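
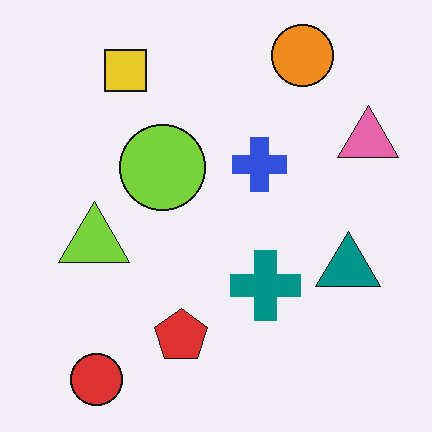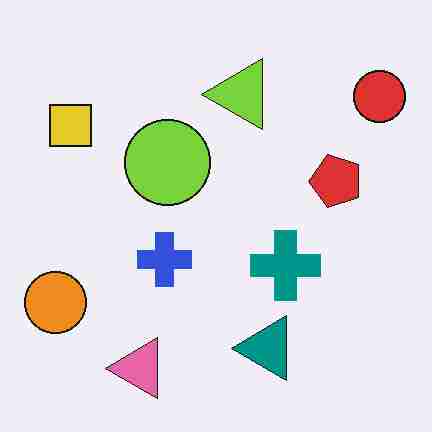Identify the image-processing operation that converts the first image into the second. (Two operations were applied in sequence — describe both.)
Heavily JPEG-compressed with obvious blocking artifacts, then transposed (reflected across the top-left ↔ bottom-right diagonal).

Blocky 8×8 compression artifacts appear around shape edges and the flat background shows ringing — characteristic JPEG degradation. Shapes have swapped their row and column positions — what was in the top-right is now in the bottom-left — a diagonal reflection.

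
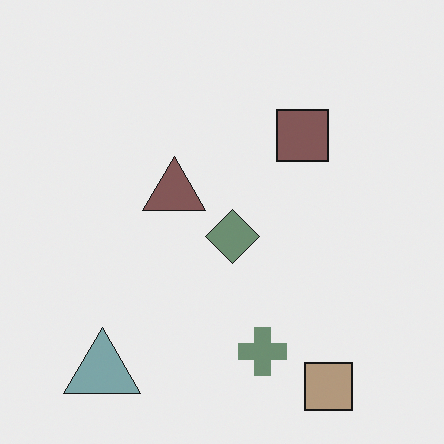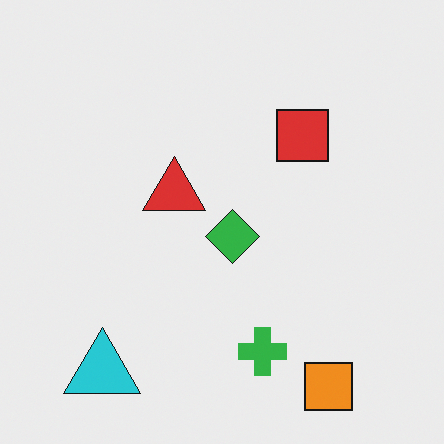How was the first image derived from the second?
The transformation is: made much more muted (saturation change).

All colors are more muted and greyish — a global saturation change.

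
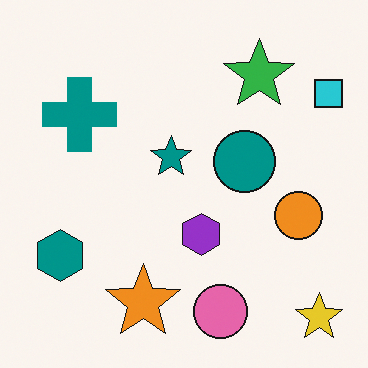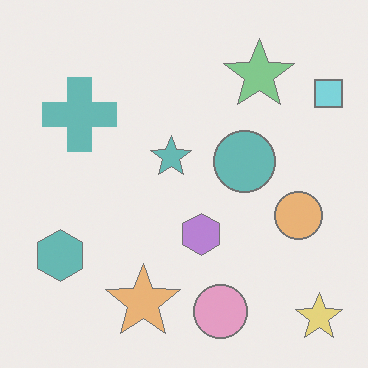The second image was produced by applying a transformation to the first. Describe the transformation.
Given much lower contrast.

Tones are pushed toward mid-grey across the whole image — a global contrast change.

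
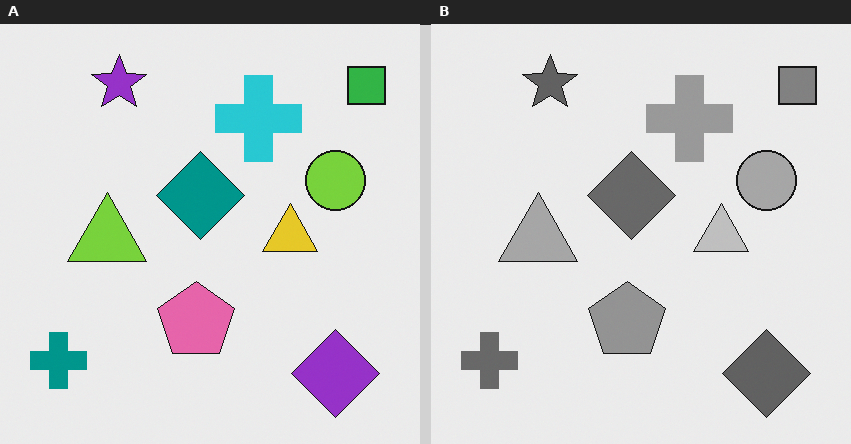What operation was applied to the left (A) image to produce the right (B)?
Converted to grayscale.

All color is removed — every shape is now a shade of grey.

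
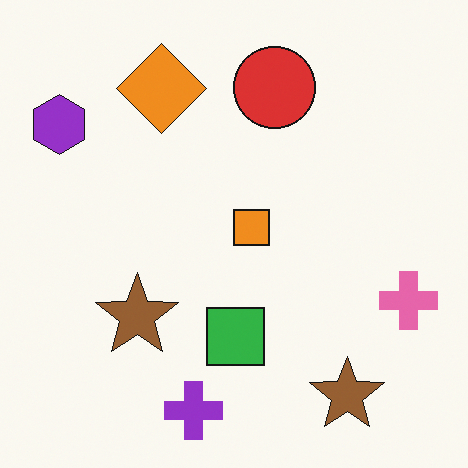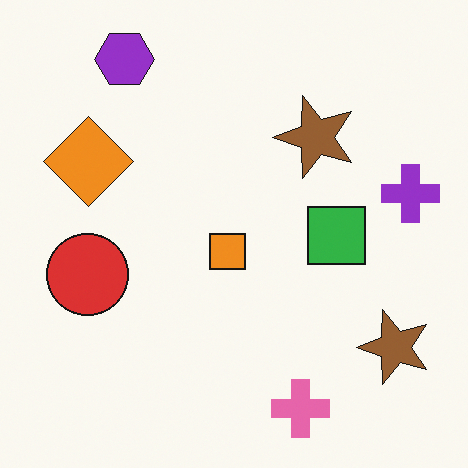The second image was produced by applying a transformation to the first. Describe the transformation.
This is the original image transposed (reflected across the top-left ↔ bottom-right diagonal).

Shapes have swapped their row and column positions — what was in the top-right is now in the bottom-left — a diagonal reflection.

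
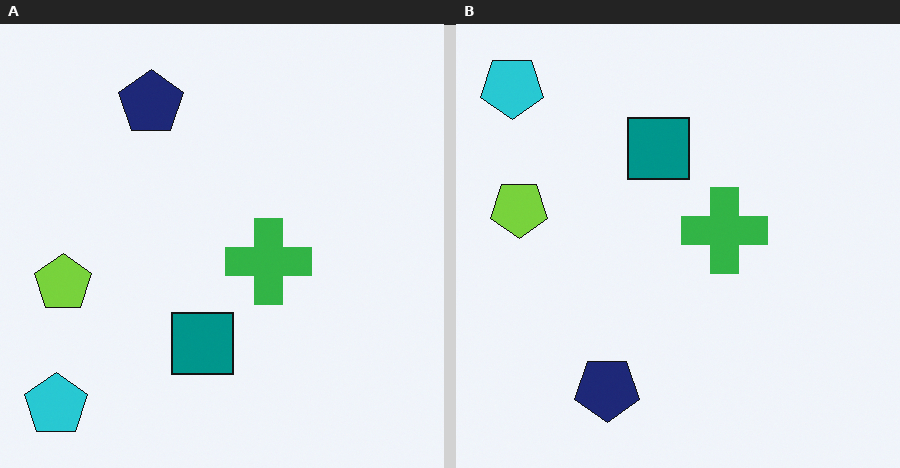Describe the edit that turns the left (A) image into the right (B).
The image was flipped vertically (top ↔ bottom).

The cyan pentagon is in the bottom-left of the left (A) image and the top-left of the right (B) — shapes on opposite sides of the horizontal midline have swapped in a mirror flip.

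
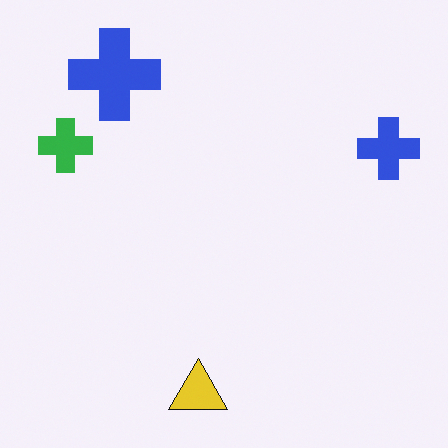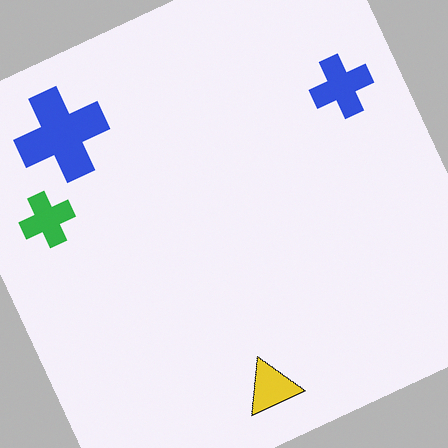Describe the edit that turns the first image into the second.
The second image is the first rotated counter-clockwise by a moderate amount.

Every shape is tilted by the same angle and the image corners show triangular fill wedges — a whole-image rotation by a non-right angle.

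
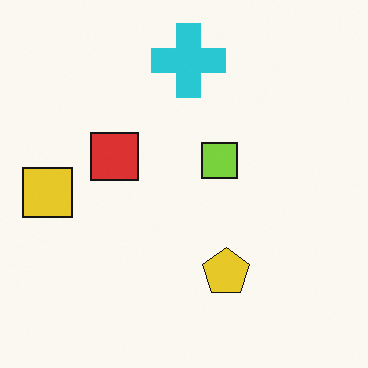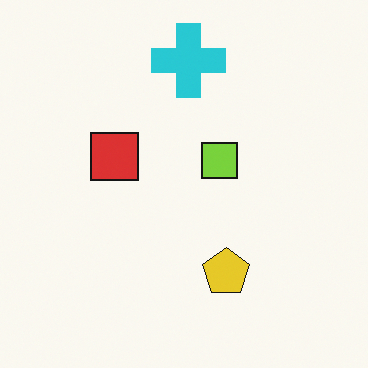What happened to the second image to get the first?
It was overlaid with an additional yellow square.

A yellow square appears in the first image that is absent from the second.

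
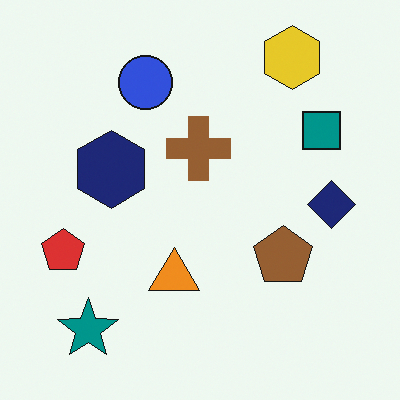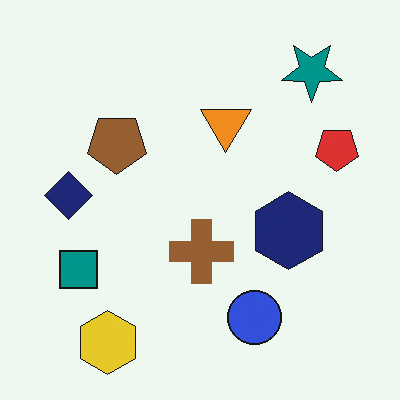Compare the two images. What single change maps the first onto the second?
Rotated 180°.

The teal star sits in the bottom-left of the first image and the top-right of the second — consistent with a whole-image 180° rotation.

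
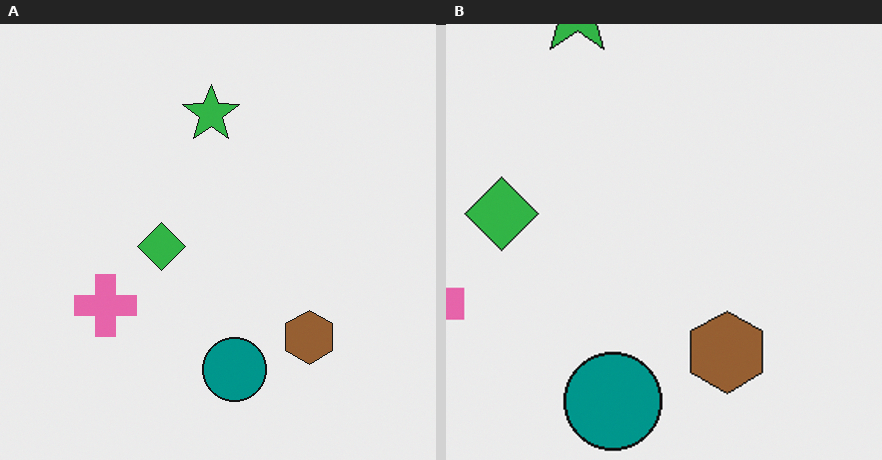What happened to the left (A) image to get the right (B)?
It was cropped to a modestly smaller region and rescaled.

The visible shapes are larger and the field of view is narrower; shapes near the original edges may be partly or wholly outside the frame — a crop-and-rescale.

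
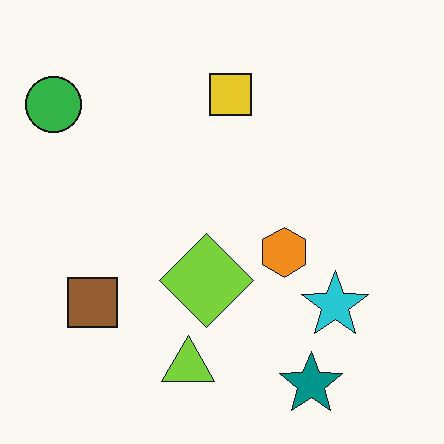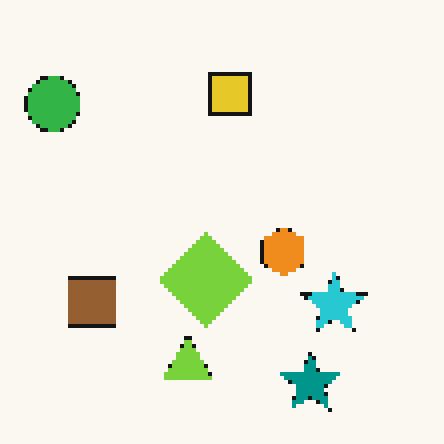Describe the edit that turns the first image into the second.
This is the original image lightly pixelated (a mild mosaic effect).

Shapes are reduced to large square blocks; fine edges and outlines are lost — a downscale-then-upscale (mosaic) effect.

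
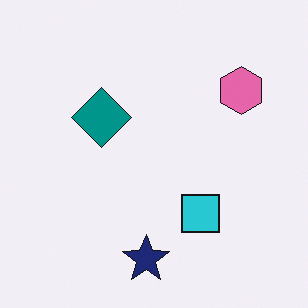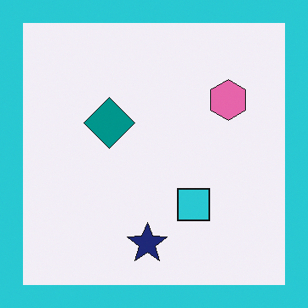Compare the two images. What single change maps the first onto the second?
The second image is the first framed with a cyan border.

A solid cyan frame runs around the edge of the second image, with the content slightly shrunk inside it.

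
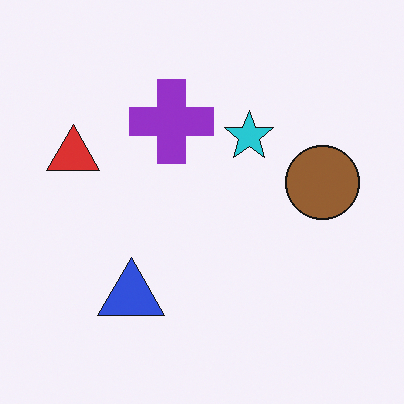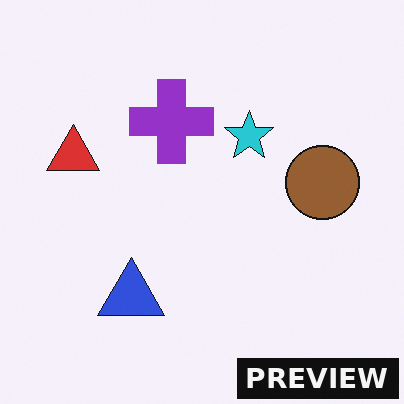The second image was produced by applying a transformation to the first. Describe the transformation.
The second image is the first watermarked with the text "PREVIEW" in the lower-right corner.

A dark label reading "PREVIEW" appears in the lower-right corner.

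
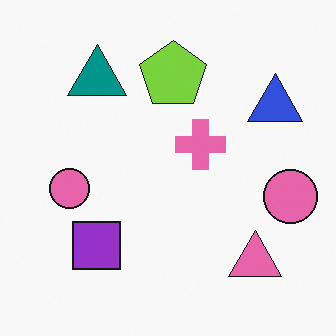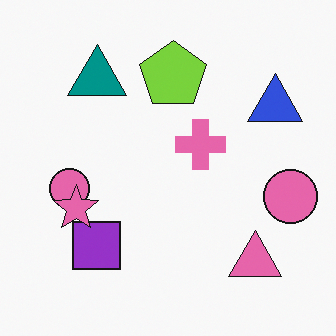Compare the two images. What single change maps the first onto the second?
The second image is the first overlaid with an additional pink star.

A pink star appears in the second image that is absent from the first.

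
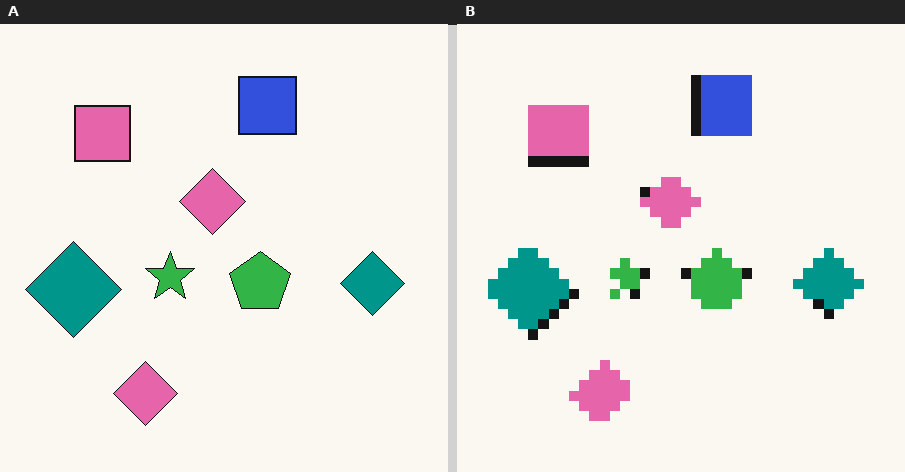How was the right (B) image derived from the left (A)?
The transformation is: heavily pixelated into large blocks.

Shapes are reduced to large square blocks; fine edges and outlines are lost — a downscale-then-upscale (mosaic) effect.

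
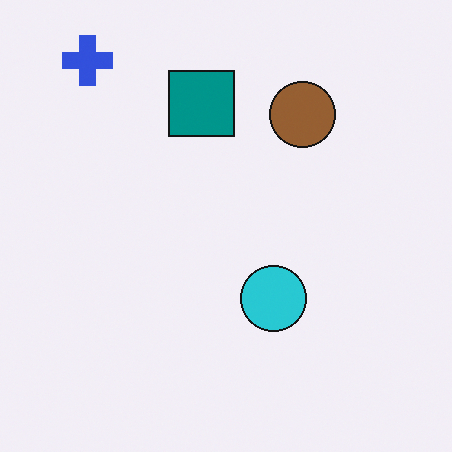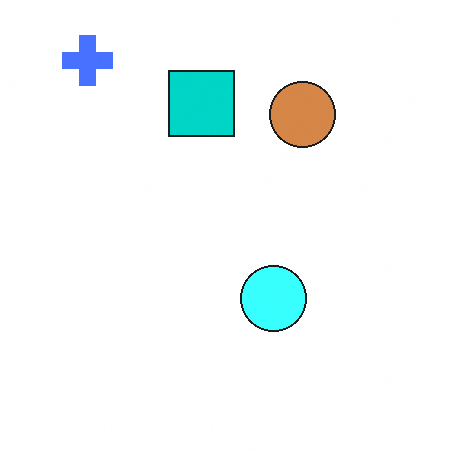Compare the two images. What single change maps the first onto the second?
It was brightened a lot.

Every pixel — background and shapes alike — is uniformly brightened.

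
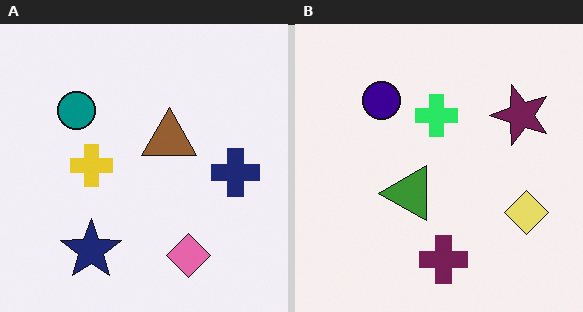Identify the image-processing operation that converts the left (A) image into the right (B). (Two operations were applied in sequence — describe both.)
The right (B) image is the left (A) transposed (reflected across the top-left ↔ bottom-right diagonal), then hue-shifted noticeably.

Shapes have swapped their row and column positions — what was in the top-right is now in the bottom-left — a diagonal reflection. Every shape's color has rotated by the same amount around the hue wheel — a uniform hue shift.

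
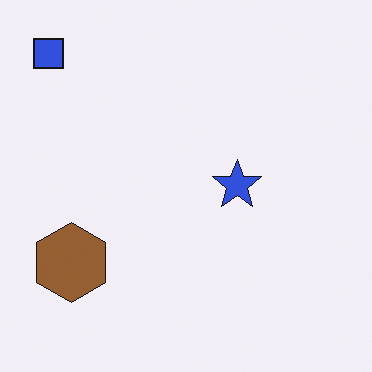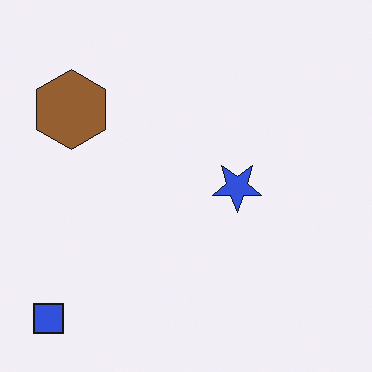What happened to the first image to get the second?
This is the original image flipped vertically (top ↔ bottom).

The blue square is in the top-left of the first image and the bottom-left of the second — shapes on opposite sides of the horizontal midline have swapped in a mirror flip.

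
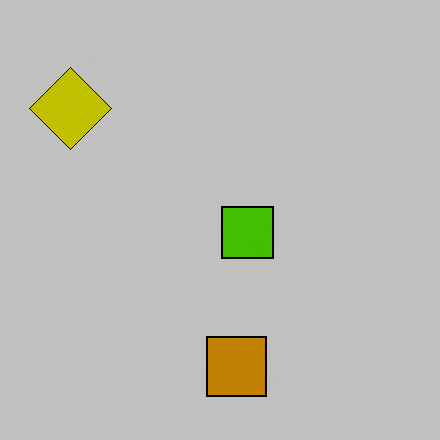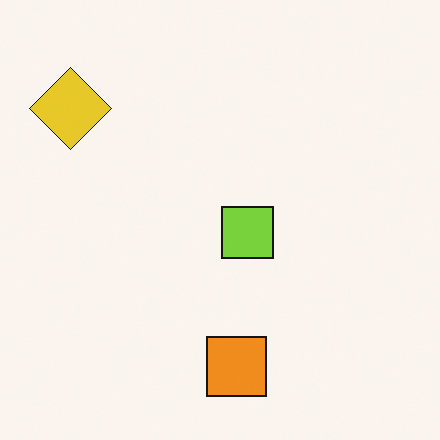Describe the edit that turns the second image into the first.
The image was heavily posterized to just a handful of flat colors.

Each flat color has snapped to a coarser quantized level — most visibly, the near-white background has dropped to a flat grey.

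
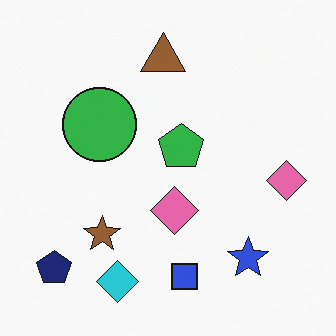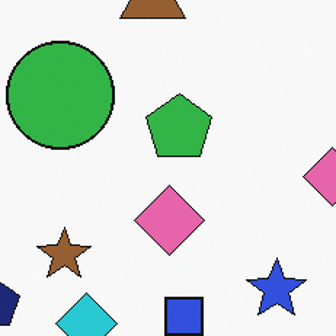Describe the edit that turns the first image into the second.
The transformation is: cropped to a modestly smaller region and rescaled.

The visible shapes are larger and the field of view is narrower; shapes near the original edges may be partly or wholly outside the frame — a crop-and-rescale.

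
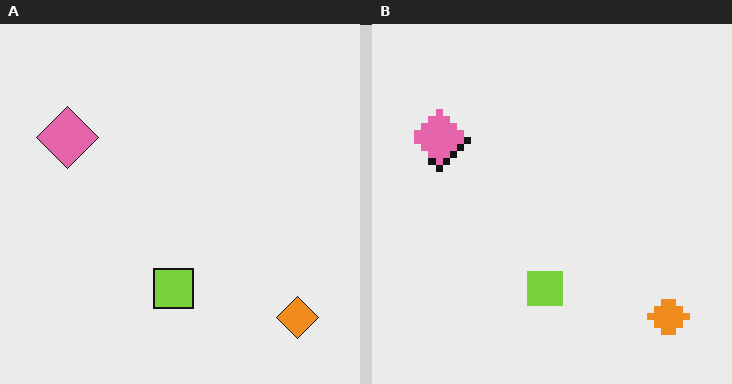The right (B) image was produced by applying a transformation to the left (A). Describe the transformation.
The image was pixelated into visible square blocks.

Shapes are reduced to large square blocks; fine edges and outlines are lost — a downscale-then-upscale (mosaic) effect.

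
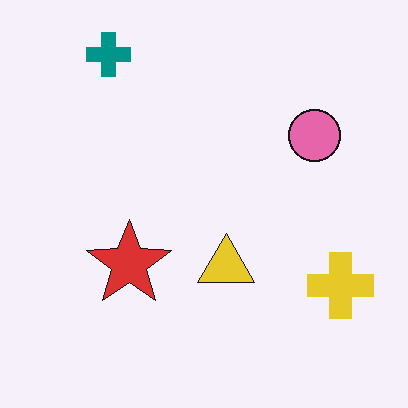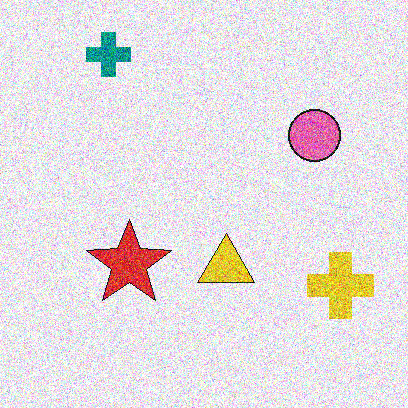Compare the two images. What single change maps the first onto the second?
The transformation is: degraded with heavy additive noise.

Random speckle covers the whole image, including the flat background.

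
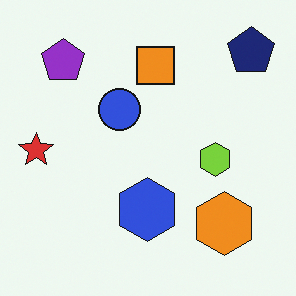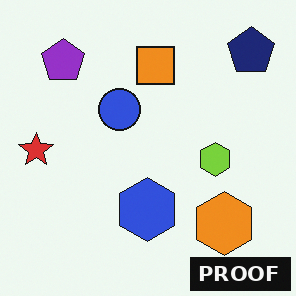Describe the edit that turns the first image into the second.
The transformation is: watermarked with the text "PROOF" in the lower-right corner.

A dark label reading "PROOF" appears in the lower-right corner.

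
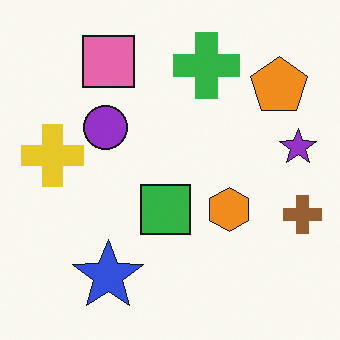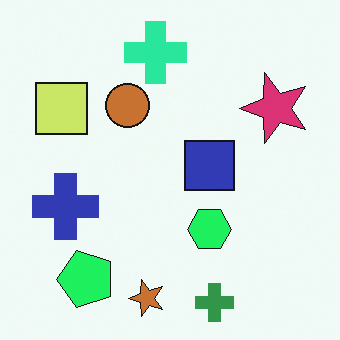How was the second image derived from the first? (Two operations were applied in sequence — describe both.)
It was transposed (reflected across the top-left ↔ bottom-right diagonal), then hue-shifted noticeably.

Shapes have swapped their row and column positions — what was in the top-right is now in the bottom-left — a diagonal reflection. Every shape's color has rotated by the same amount around the hue wheel — a uniform hue shift.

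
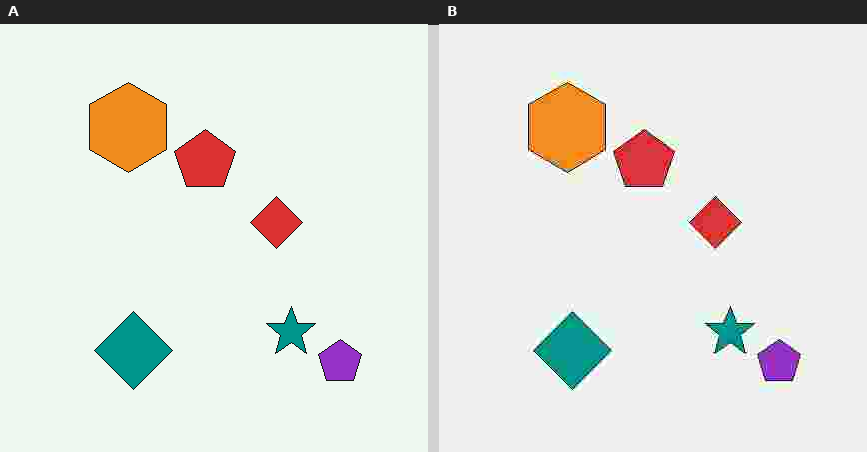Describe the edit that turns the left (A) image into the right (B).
This is the original image degraded with heavy JPEG compression.

Blocky 8×8 compression artifacts appear around shape edges and the flat background shows ringing — characteristic JPEG degradation.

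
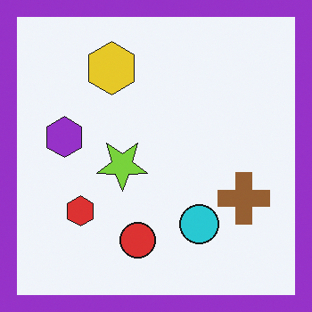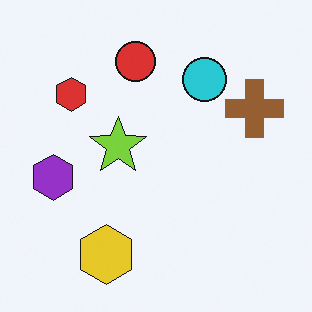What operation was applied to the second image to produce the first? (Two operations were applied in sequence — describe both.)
The image was flipped vertically (top ↔ bottom), then framed with a purple border.

The yellow hexagon is in the bottom of the second image and the top of the first — shapes on opposite sides of the horizontal midline have swapped in a mirror flip. A solid purple frame runs around the edge of the first image, with the content slightly shrunk inside it.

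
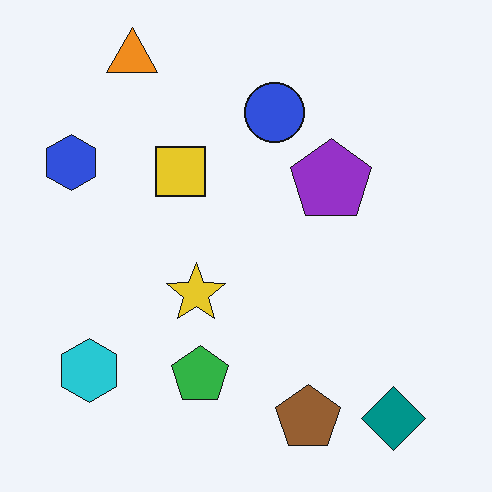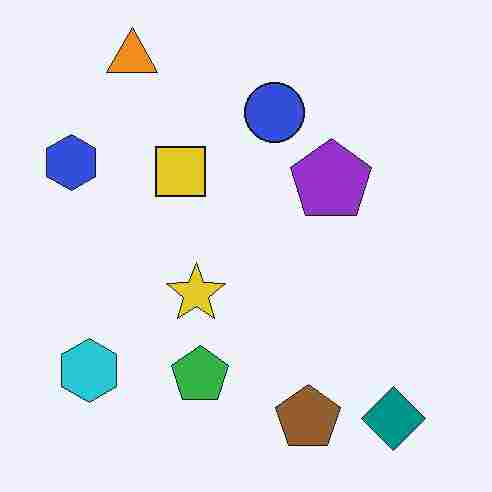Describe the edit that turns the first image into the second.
The image was degraded with heavy JPEG compression.

Blocky 8×8 compression artifacts appear around shape edges and the flat background shows ringing — characteristic JPEG degradation.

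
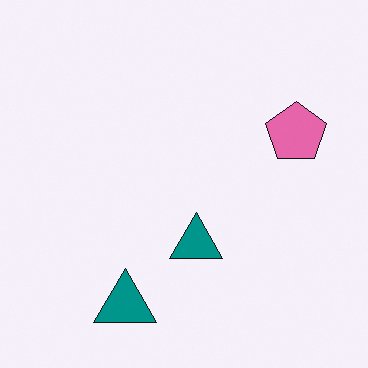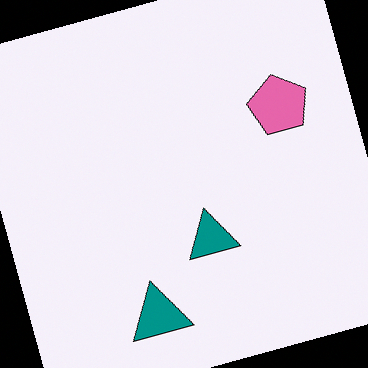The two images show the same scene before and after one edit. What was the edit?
It was rotated counter-clockwise by a moderate amount.

Every shape is tilted by the same angle and the image corners show triangular fill wedges — a whole-image rotation by a non-right angle.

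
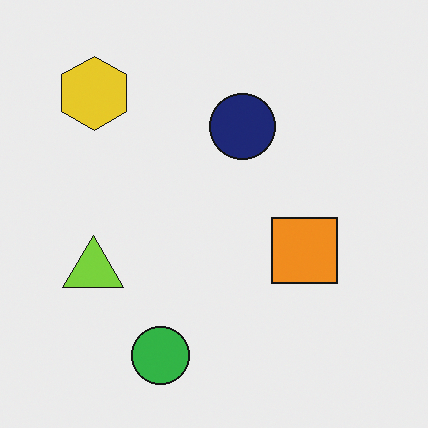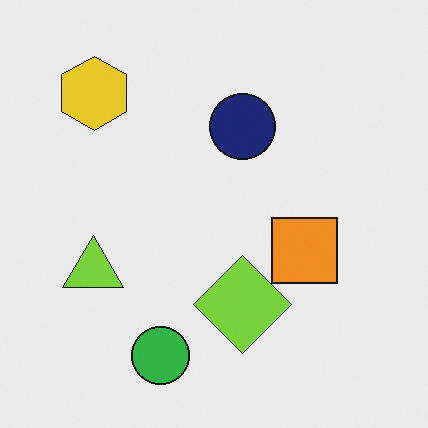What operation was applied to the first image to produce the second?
It was overlaid with an additional lime diamond.

A lime diamond appears in the second image that is absent from the first.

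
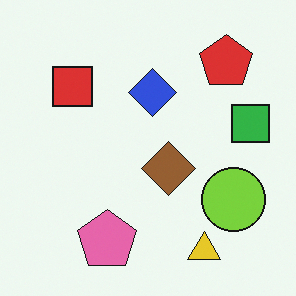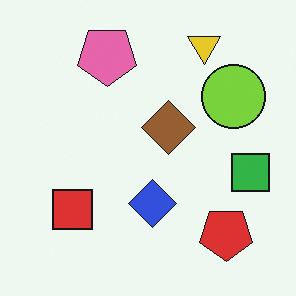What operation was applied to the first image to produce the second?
Flipped vertically (top ↔ bottom).

The yellow triangle is in the bottom-right of the first image and the top-right of the second — shapes on opposite sides of the horizontal midline have swapped in a mirror flip.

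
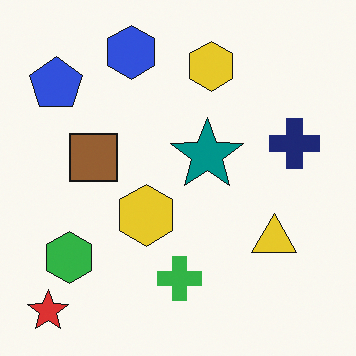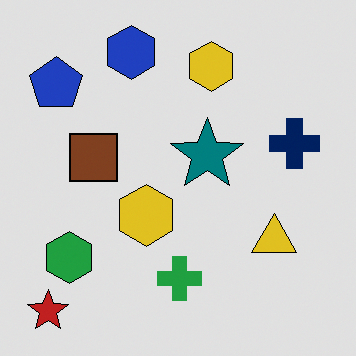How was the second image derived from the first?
The image was posterized to a reduced palette.

Each flat color has snapped to a coarser quantized level — most visibly, the near-white background has dropped to a flat grey.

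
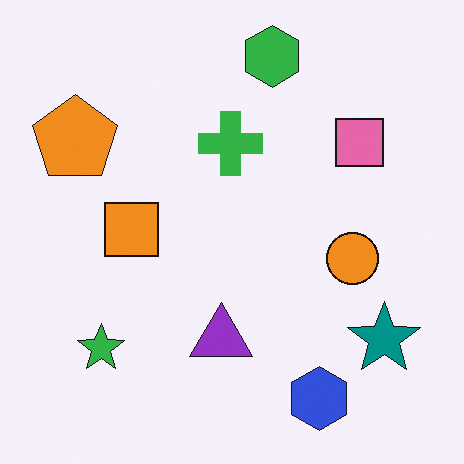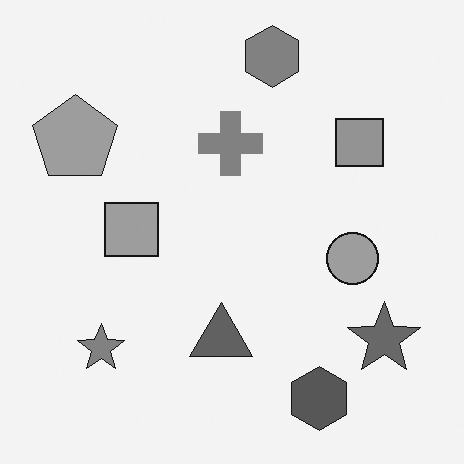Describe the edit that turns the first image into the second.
The second image is the first converted to grayscale.

All color is removed — every shape is now a shade of grey.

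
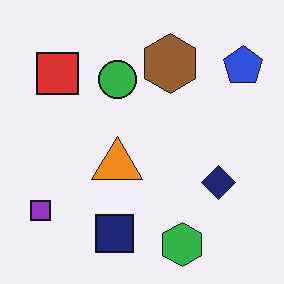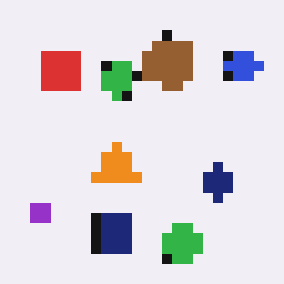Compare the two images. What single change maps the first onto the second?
The image was coarsely pixelated.

Shapes are reduced to large square blocks; fine edges and outlines are lost — a downscale-then-upscale (mosaic) effect.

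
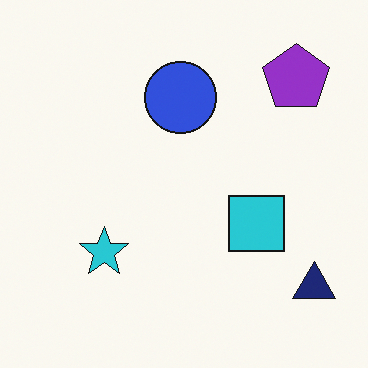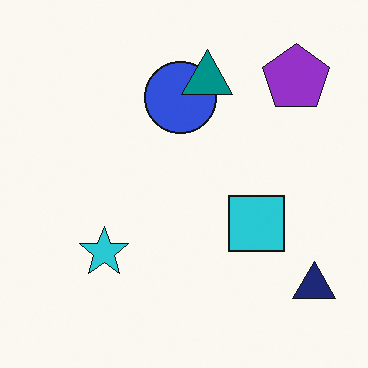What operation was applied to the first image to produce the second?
The image was overlaid with an additional teal triangle.

A teal triangle appears in the second image that is absent from the first.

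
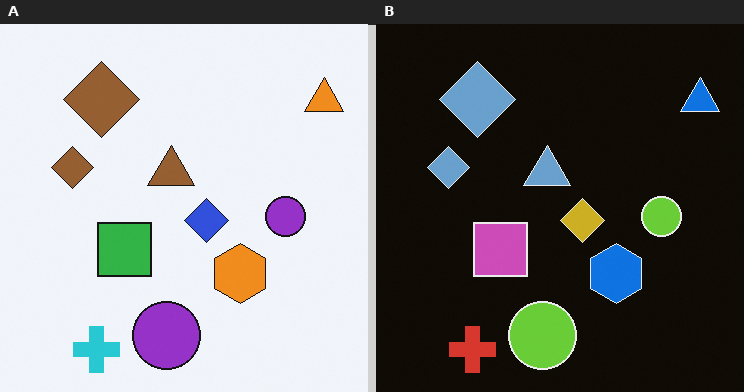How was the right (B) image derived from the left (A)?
The image was color-inverted (negative).

The light background has become dark and every shape's color is its complement — a photographic negative.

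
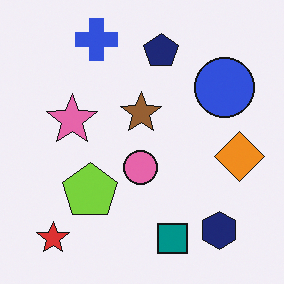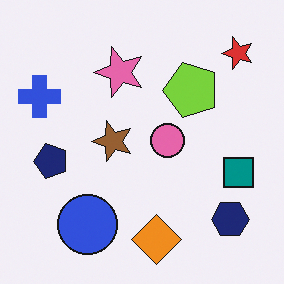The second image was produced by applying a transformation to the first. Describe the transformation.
Transposed (reflected across the top-left ↔ bottom-right diagonal).

Shapes have swapped their row and column positions — what was in the top-right is now in the bottom-left — a diagonal reflection.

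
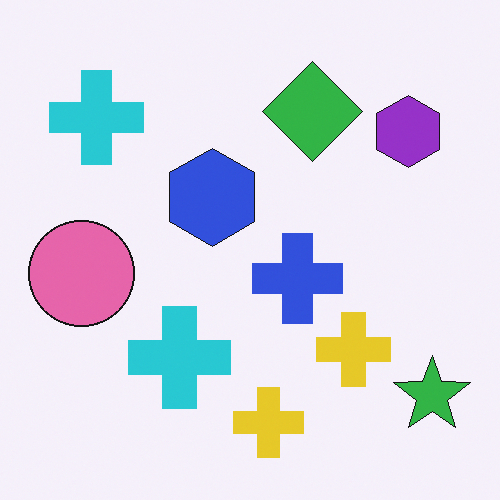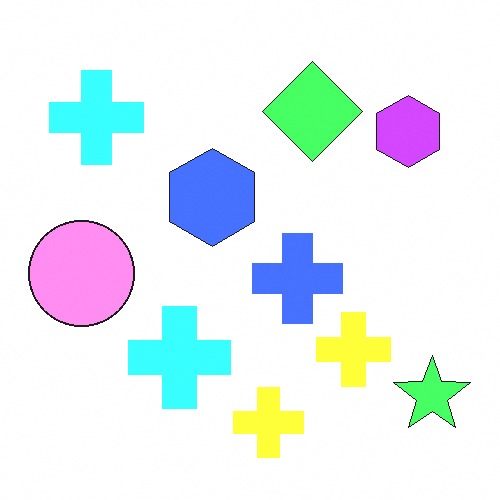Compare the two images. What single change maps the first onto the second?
Noticeably brightened.

Every pixel — background and shapes alike — is uniformly brightened.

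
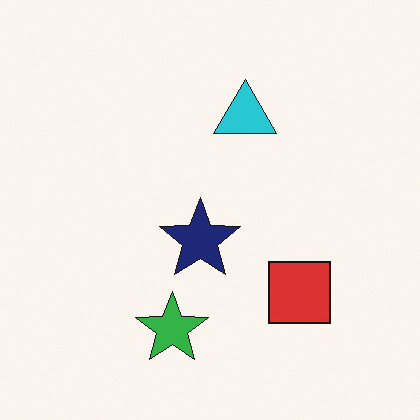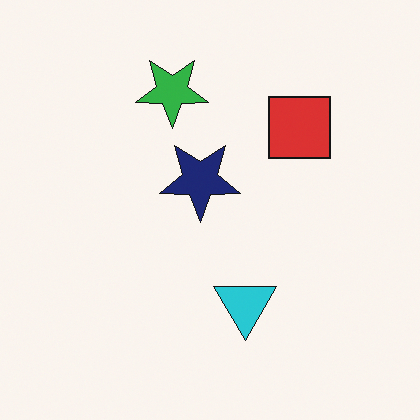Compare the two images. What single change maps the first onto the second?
This is the original image flipped vertically (top ↔ bottom).

The green star is in the bottom of the first image and the top of the second — shapes on opposite sides of the horizontal midline have swapped in a mirror flip.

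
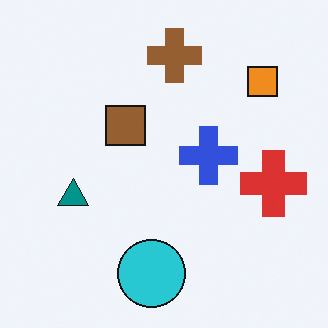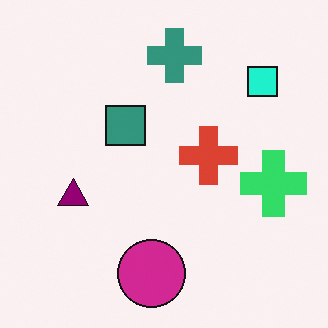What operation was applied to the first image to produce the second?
The image was hue-shifted through roughly a third of the color wheel.

Every shape's color has rotated by the same amount around the hue wheel — a uniform hue shift.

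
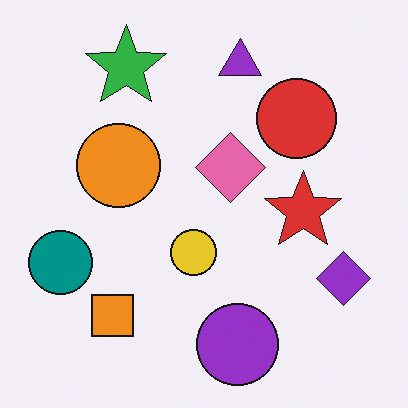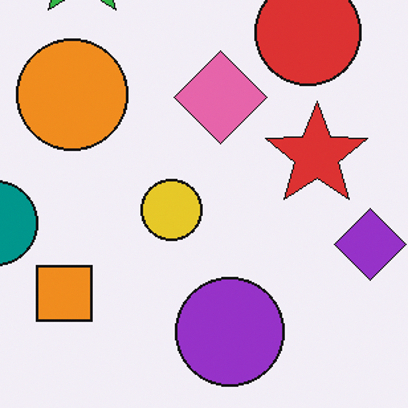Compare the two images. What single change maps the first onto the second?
It was cropped to a modestly smaller region and rescaled.

The visible shapes are larger and the field of view is narrower; shapes near the original edges may be partly or wholly outside the frame — a crop-and-rescale.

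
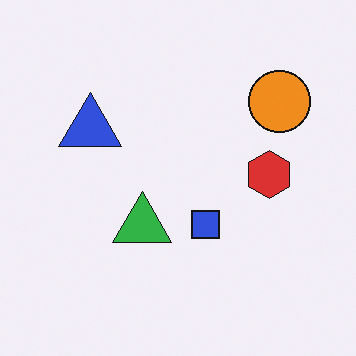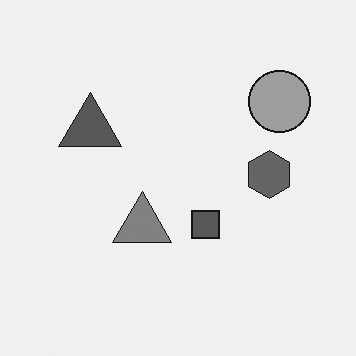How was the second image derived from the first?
It was converted to grayscale.

All color is removed — every shape is now a shade of grey.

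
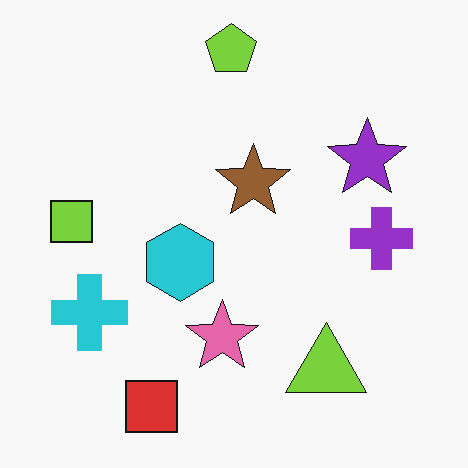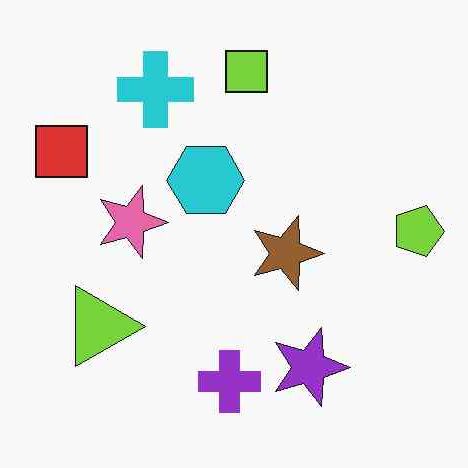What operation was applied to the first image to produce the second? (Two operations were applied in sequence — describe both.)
The transformation is: JPEG-compressed with visible artifacts, then rotated 90° clockwise.

Blocky 8×8 compression artifacts appear around shape edges and the flat background shows ringing — characteristic JPEG degradation. The red square sits in the bottom-left of the first image and the top-left of the second — consistent with a whole-image 90° clockwise rotation.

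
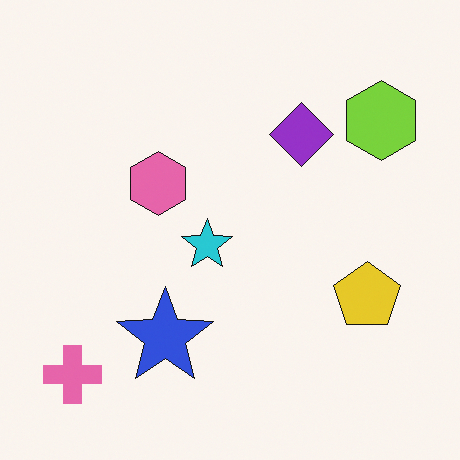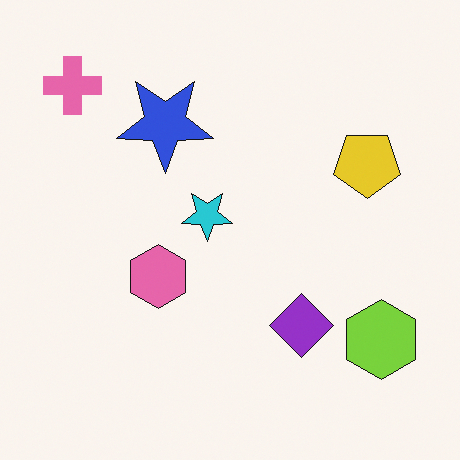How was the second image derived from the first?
It was flipped vertically (top ↔ bottom).

The pink cross is in the bottom-left of the first image and the top-left of the second — shapes on opposite sides of the horizontal midline have swapped in a mirror flip.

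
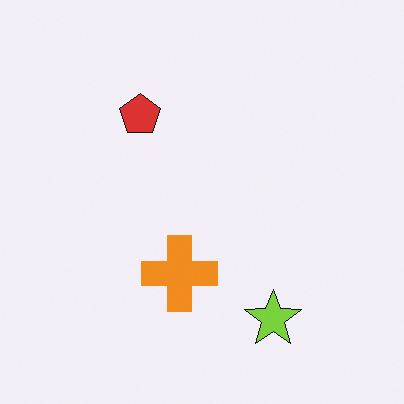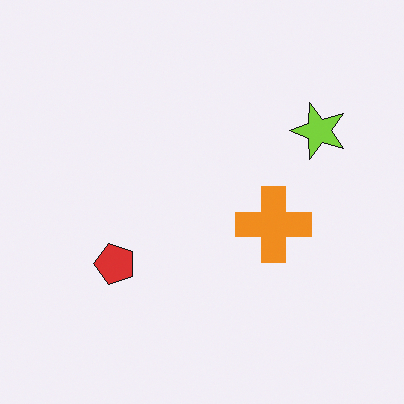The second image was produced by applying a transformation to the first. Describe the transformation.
The second image is the first rotated 90° counter-clockwise.

The lime star sits in the bottom-right of the first image and the top-right of the second — consistent with a whole-image 90° counter-clockwise rotation.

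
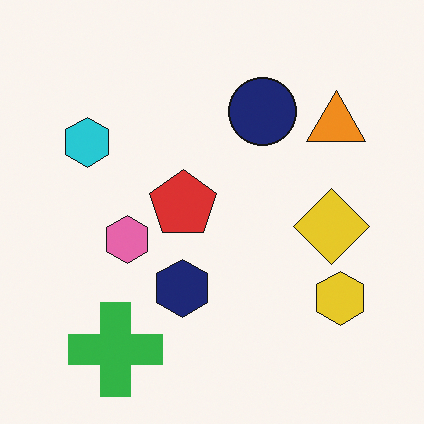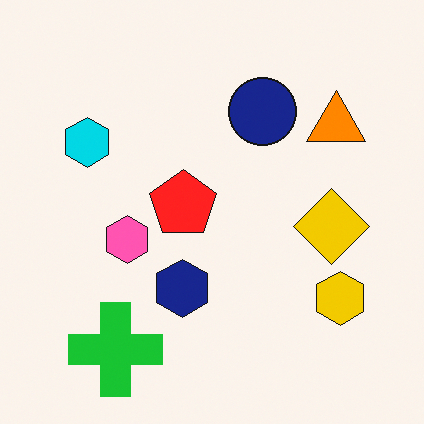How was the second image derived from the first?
This is the original image slightly oversaturated.

All colors are more vivid — a global saturation change.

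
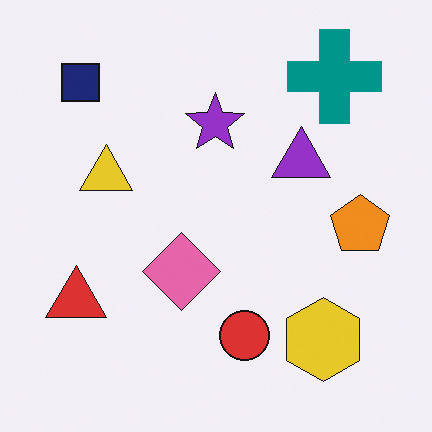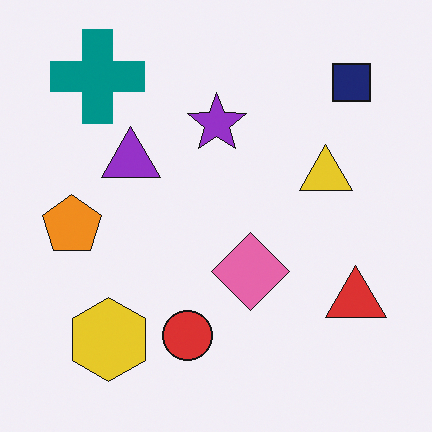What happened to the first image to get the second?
This is the original image flipped horizontally (left ↔ right).

The orange pentagon is in the right of the first image and the left of the second — shapes on opposite sides of the vertical midline have swapped in a mirror flip.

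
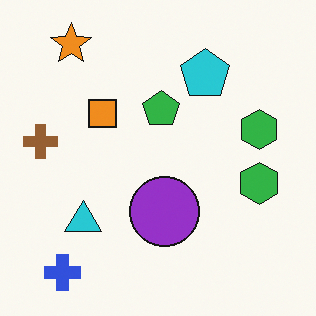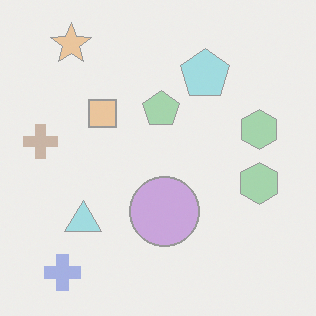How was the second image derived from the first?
This is the original image given much lower contrast.

Tones are pushed toward mid-grey across the whole image — a global contrast change.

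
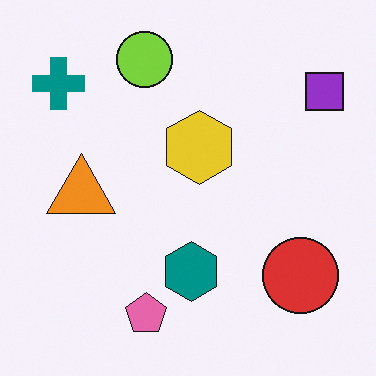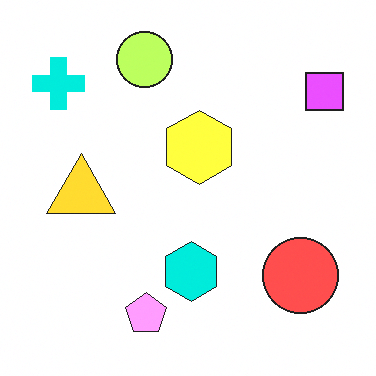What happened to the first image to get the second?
The image was brightened a lot.

Every pixel — background and shapes alike — is uniformly brightened.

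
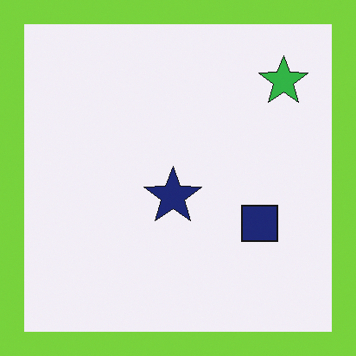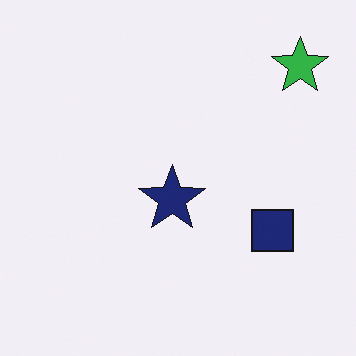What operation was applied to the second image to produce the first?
The image was framed with a lime border.

A solid lime frame runs around the edge of the first image, with the content slightly shrunk inside it.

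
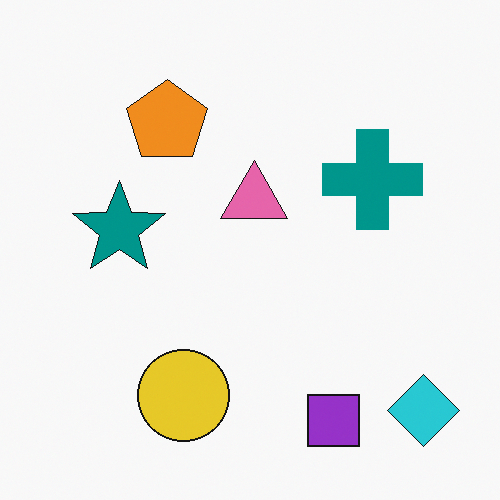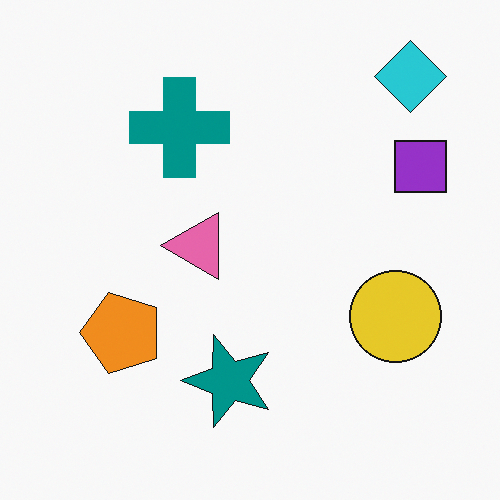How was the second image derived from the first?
The transformation is: rotated 90° counter-clockwise.

The cyan diamond sits in the bottom-right of the first image and the top-right of the second — consistent with a whole-image 90° counter-clockwise rotation.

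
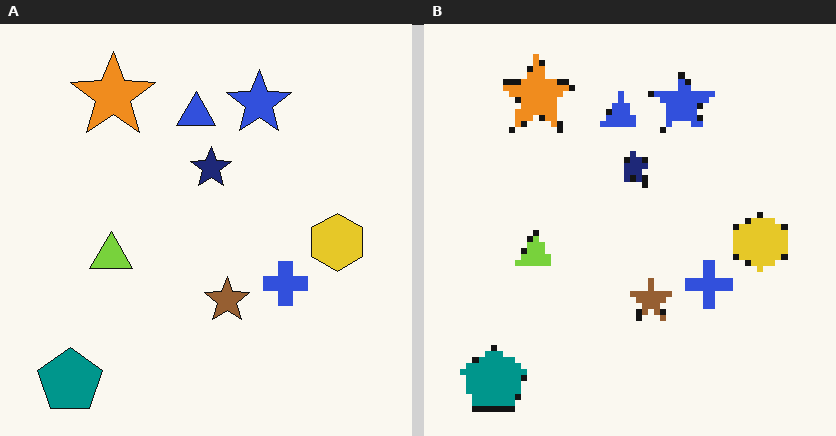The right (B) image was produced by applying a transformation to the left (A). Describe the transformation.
This is the original image pixelated into visible square blocks.

Shapes are reduced to large square blocks; fine edges and outlines are lost — a downscale-then-upscale (mosaic) effect.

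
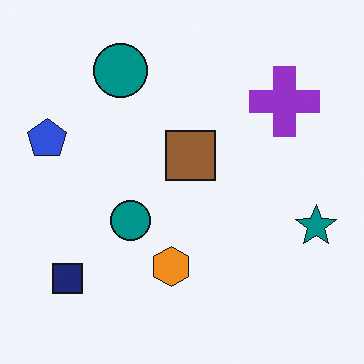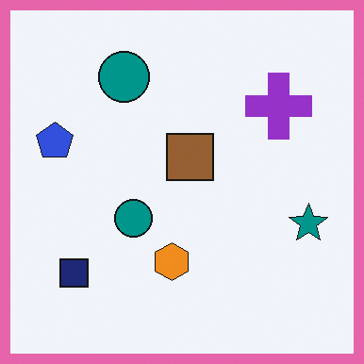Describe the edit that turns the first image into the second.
It was framed with a pink border.

A solid pink frame runs around the edge of the second image, with the content slightly shrunk inside it.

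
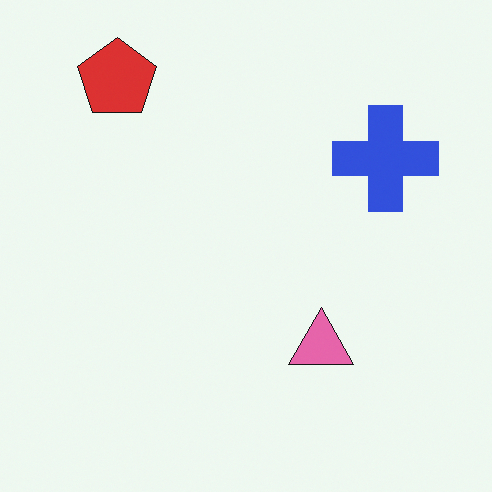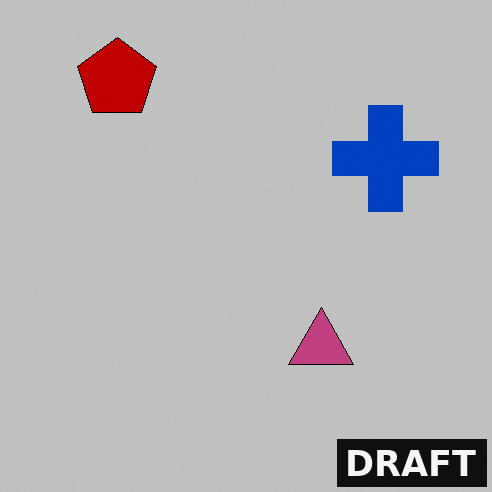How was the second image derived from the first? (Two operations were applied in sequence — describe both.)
The image was aggressively posterized, then watermarked with the text "DRAFT" in the lower-right corner.

Each flat color has snapped to a coarser quantized level — most visibly, the near-white background has dropped to a flat grey. A dark label reading "DRAFT" appears in the lower-right corner.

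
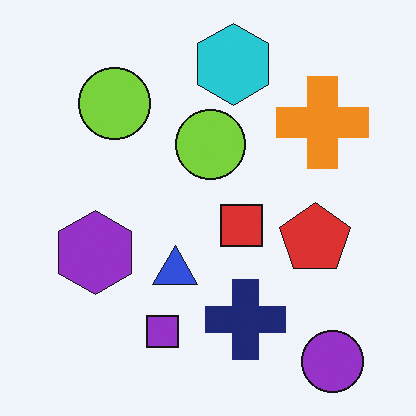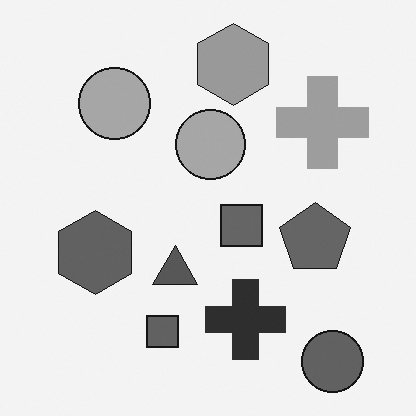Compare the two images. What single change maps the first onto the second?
The image was converted to grayscale.

All color is removed — every shape is now a shade of grey.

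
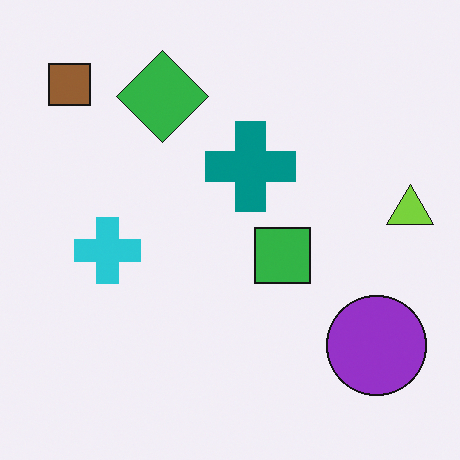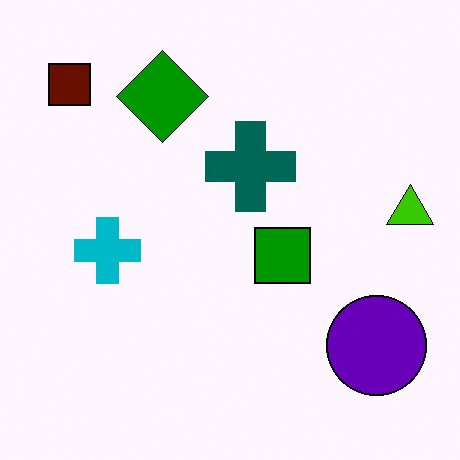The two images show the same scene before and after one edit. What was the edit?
This is the original image given much higher contrast.

Tones are pushed away from mid-grey across the whole image — a global contrast change.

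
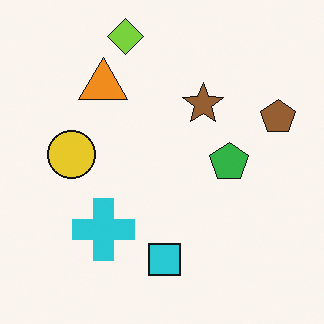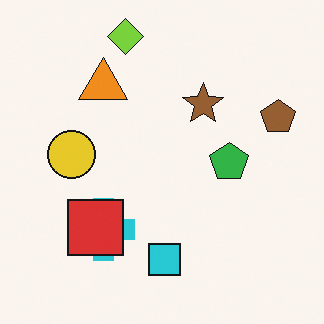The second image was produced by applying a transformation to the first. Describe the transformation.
It was overlaid with an additional red square.

A red square appears in the second image that is absent from the first.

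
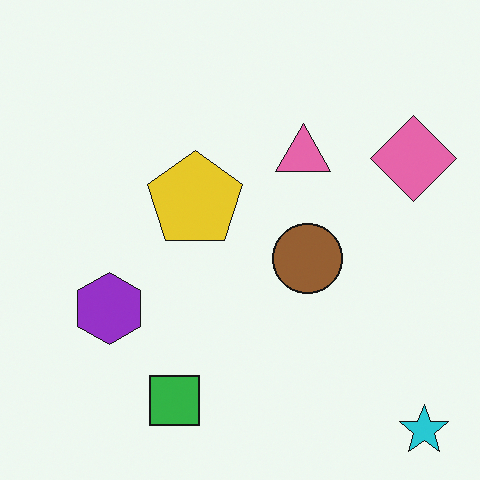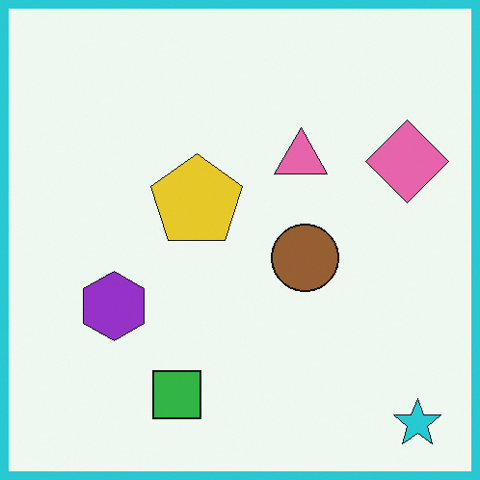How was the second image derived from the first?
The second image is the first framed with a cyan border.

A solid cyan frame runs around the edge of the second image, with the content slightly shrunk inside it.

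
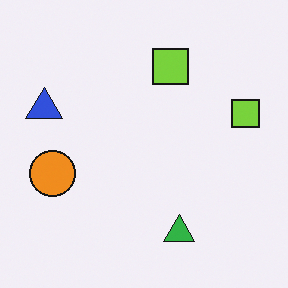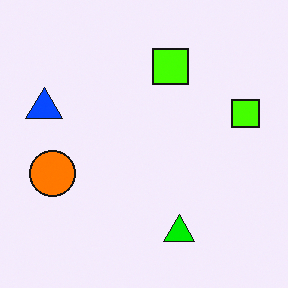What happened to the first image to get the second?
It was heavily oversaturated.

All colors are more vivid — a global saturation change.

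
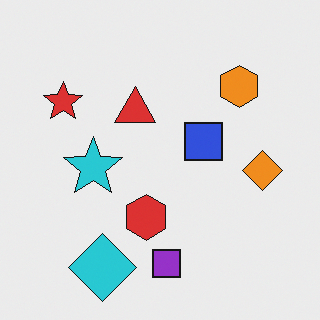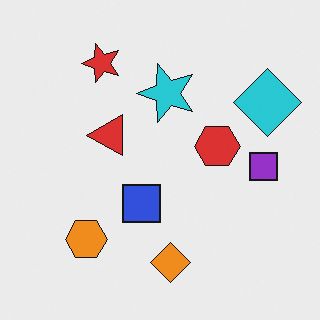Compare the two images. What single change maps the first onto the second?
It was transposed (reflected across the top-left ↔ bottom-right diagonal).

Shapes have swapped their row and column positions — what was in the top-right is now in the bottom-left — a diagonal reflection.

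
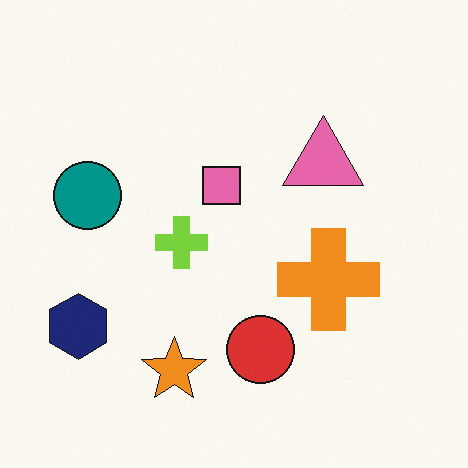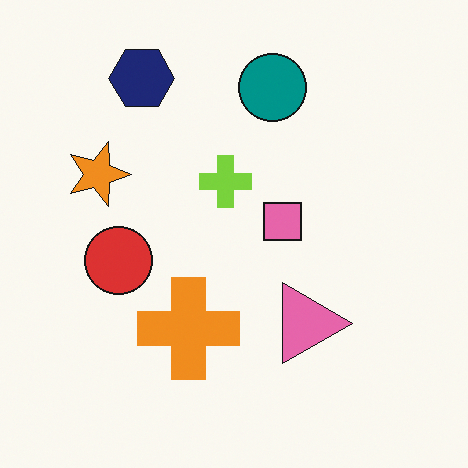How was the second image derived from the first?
The image was rotated 90° clockwise.

The navy hexagon sits in the bottom-left of the first image and the top-left of the second — consistent with a whole-image 90° clockwise rotation.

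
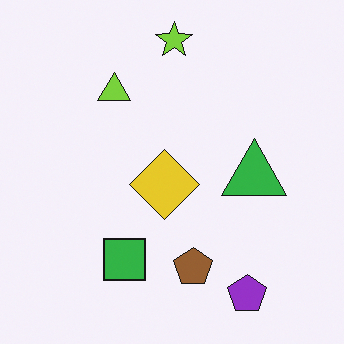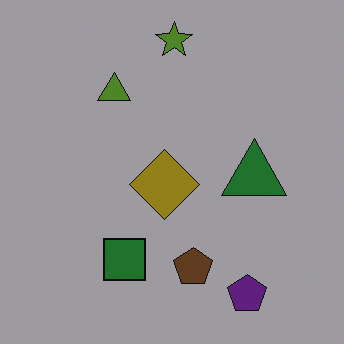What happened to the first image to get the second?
The second image is the first noticeably darkened.

Every pixel — background and shapes alike — is uniformly darkened.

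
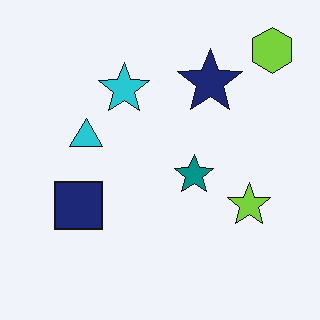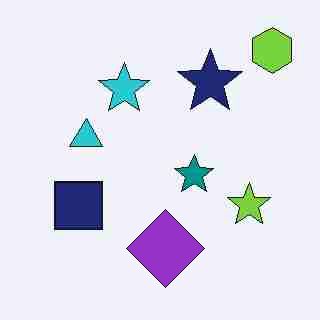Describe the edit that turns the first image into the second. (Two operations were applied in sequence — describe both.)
The transformation is: heavily JPEG-compressed with obvious blocking artifacts, then overlaid with an additional purple diamond.

Blocky 8×8 compression artifacts appear around shape edges and the flat background shows ringing — characteristic JPEG degradation. A purple diamond appears in the second image that is absent from the first.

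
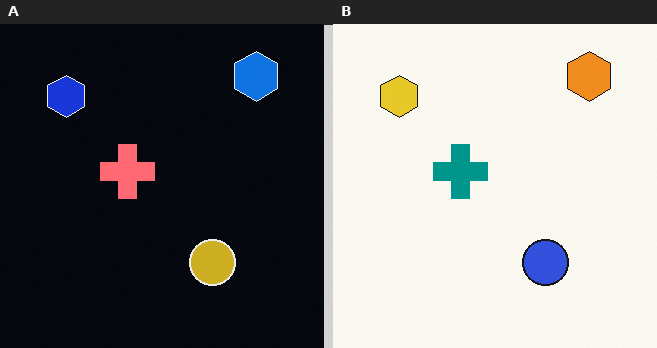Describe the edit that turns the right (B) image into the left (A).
The transformation is: color-inverted (negative).

The light background has become dark and every shape's color is its complement — a photographic negative.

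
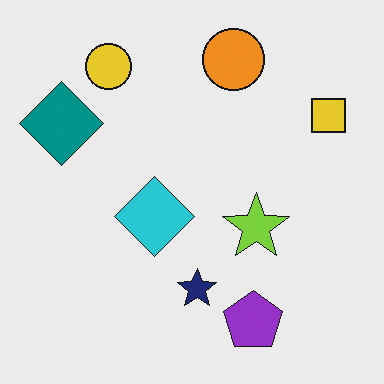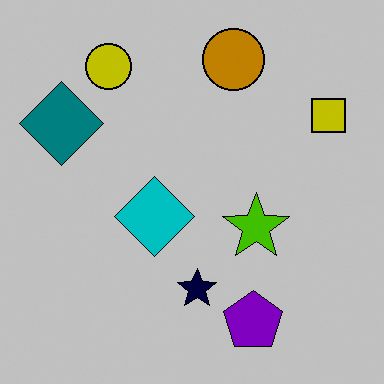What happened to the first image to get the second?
Aggressively posterized.

Each flat color has snapped to a coarser quantized level — most visibly, the near-white background has dropped to a flat grey.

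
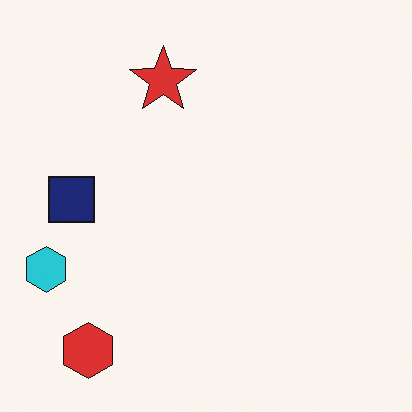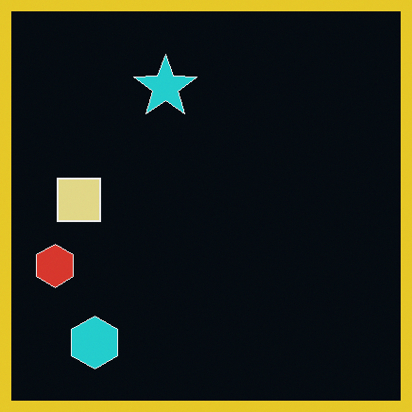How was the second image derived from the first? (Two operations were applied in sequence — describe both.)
This is the original image color-inverted (negative), then framed with a yellow border.

The light background has become dark and every shape's color is its complement — a photographic negative. A solid yellow frame runs around the edge of the second image, with the content slightly shrunk inside it.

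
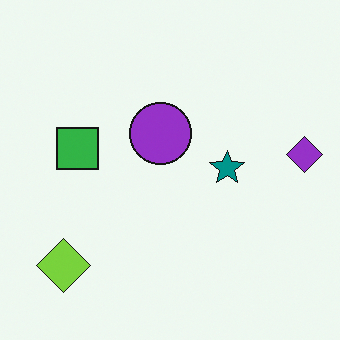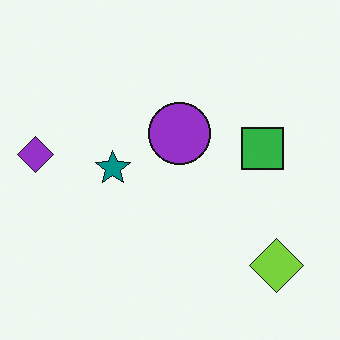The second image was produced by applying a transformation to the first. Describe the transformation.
The image was flipped horizontally (left ↔ right).

The purple diamond is in the right of the first image and the left of the second — shapes on opposite sides of the vertical midline have swapped in a mirror flip.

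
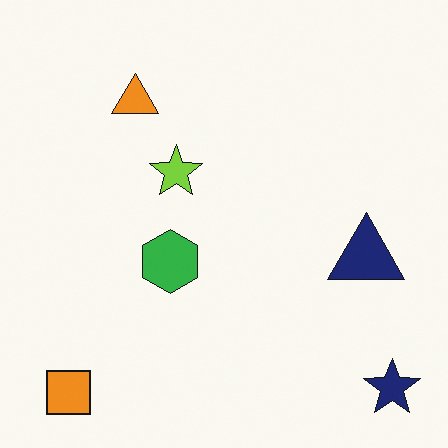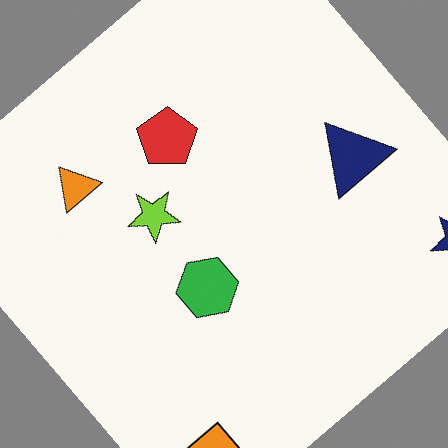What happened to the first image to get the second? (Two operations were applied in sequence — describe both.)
The transformation is: rotated counter-clockwise by a large amount — several tens of degrees, then overlaid with an additional red pentagon.

Every shape is tilted by the same angle and the image corners show triangular fill wedges — a whole-image rotation by a non-right angle. A red pentagon appears in the second image that is absent from the first.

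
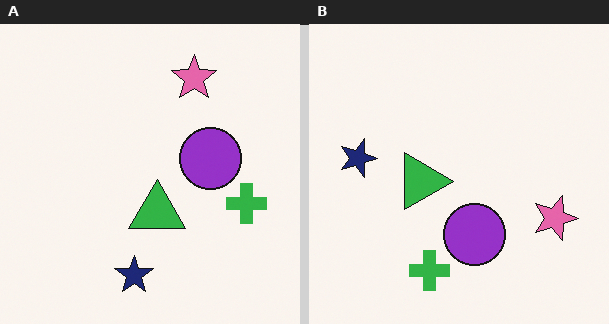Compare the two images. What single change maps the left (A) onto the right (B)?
The image was rotated 90° clockwise.

The pink star sits in the top of the left (A) image and the right of the right (B) — consistent with a whole-image 90° clockwise rotation.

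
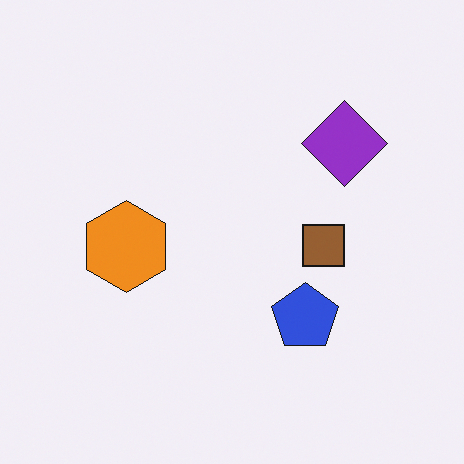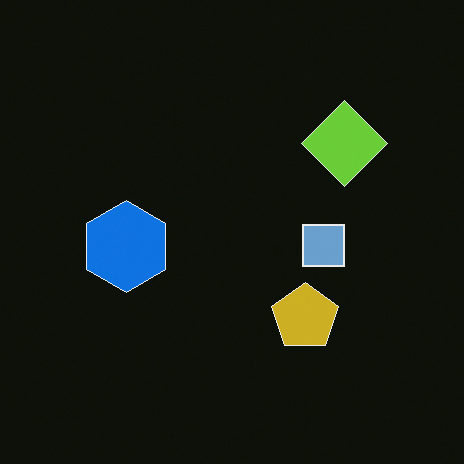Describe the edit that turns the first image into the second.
The transformation is: color-inverted (negative).

The light background has become dark and every shape's color is its complement — a photographic negative.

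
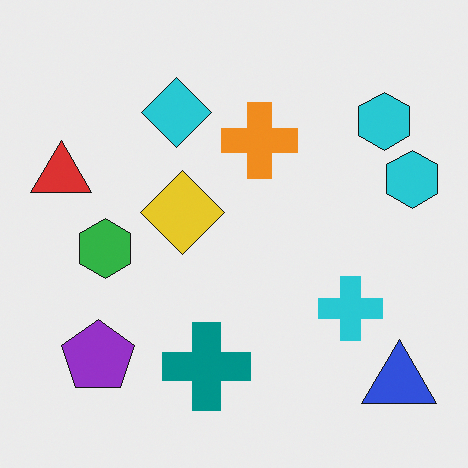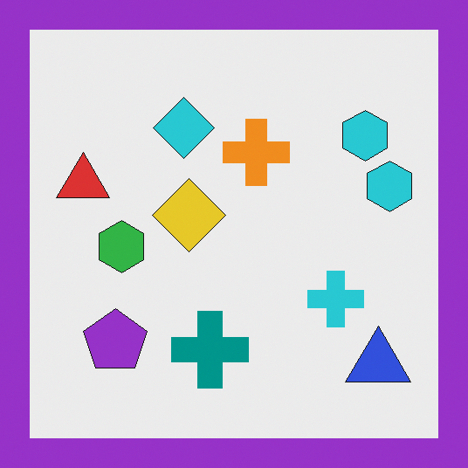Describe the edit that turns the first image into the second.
It was framed with a purple border.

A solid purple frame runs around the edge of the second image, with the content slightly shrunk inside it.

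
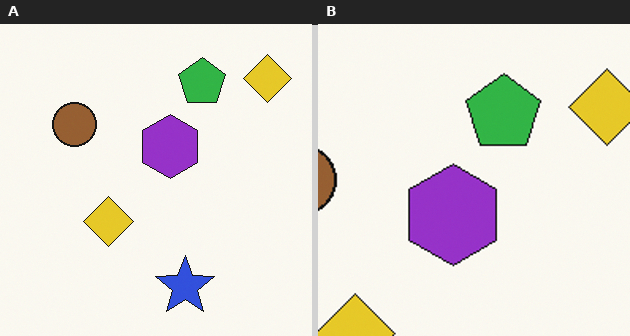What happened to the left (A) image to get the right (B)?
The image was cropped slightly and scaled back up.

The visible shapes are larger and the field of view is narrower; shapes near the original edges may be partly or wholly outside the frame — a crop-and-rescale.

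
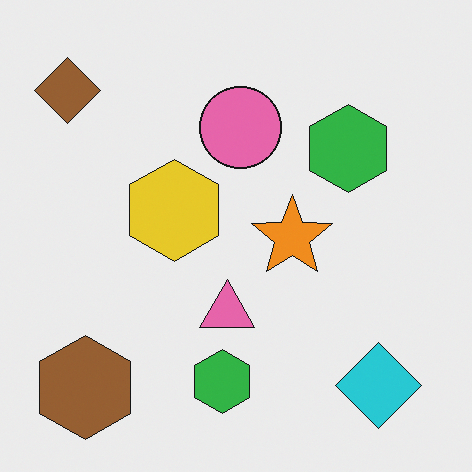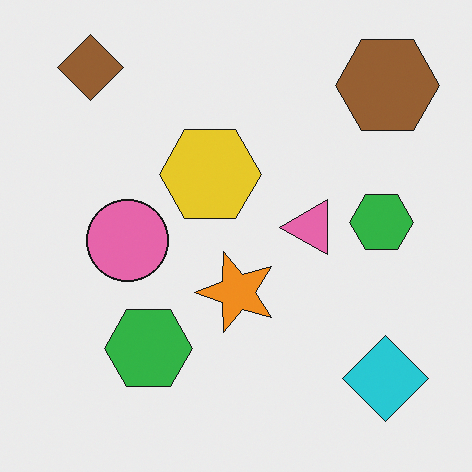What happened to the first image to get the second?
It was transposed (reflected across the top-left ↔ bottom-right diagonal).

Shapes have swapped their row and column positions — what was in the top-right is now in the bottom-left — a diagonal reflection.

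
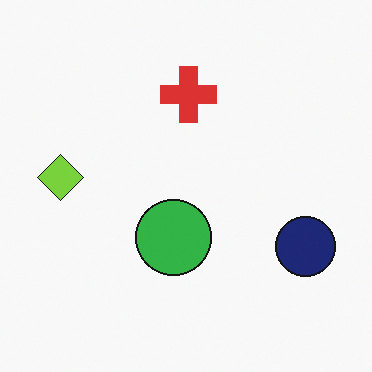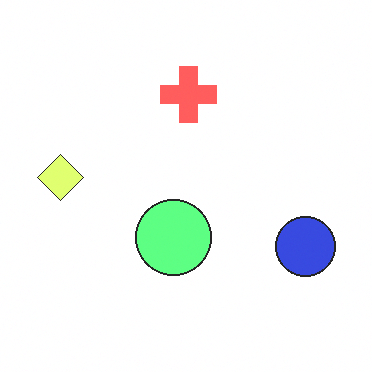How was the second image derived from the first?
The second image is the first substantially brightened.

Every pixel — background and shapes alike — is uniformly brightened.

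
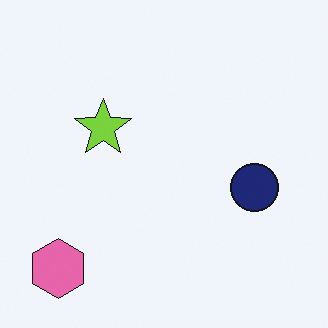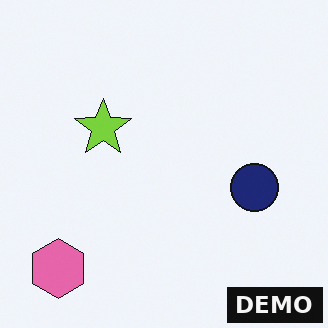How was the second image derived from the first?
The second image is the first watermarked with the text "DEMO" in the lower-right corner.

A dark label reading "DEMO" appears in the lower-right corner.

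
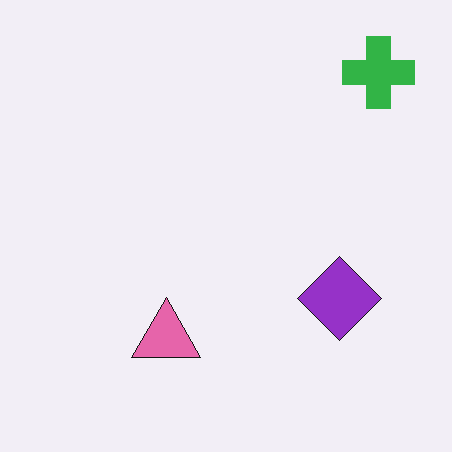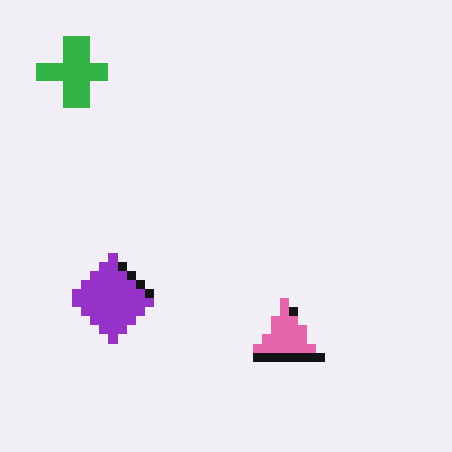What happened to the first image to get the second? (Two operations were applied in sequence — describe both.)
This is the original image flipped horizontally (left ↔ right), then heavily pixelated into large blocks.

The green cross is in the top-right of the first image and the top-left of the second — shapes on opposite sides of the vertical midline have swapped in a mirror flip. Shapes are reduced to large square blocks; fine edges and outlines are lost — a downscale-then-upscale (mosaic) effect.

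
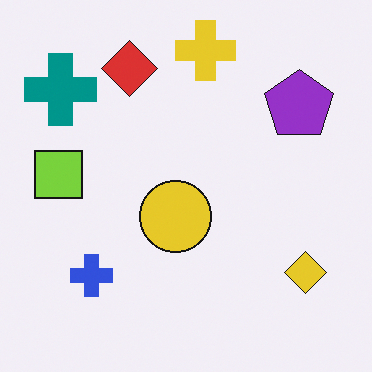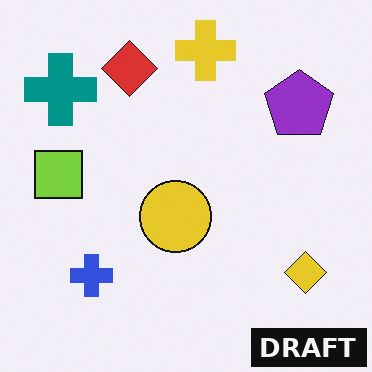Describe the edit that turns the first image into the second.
Watermarked with the text "DRAFT" in the lower-right corner.

A dark label reading "DRAFT" appears in the lower-right corner.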